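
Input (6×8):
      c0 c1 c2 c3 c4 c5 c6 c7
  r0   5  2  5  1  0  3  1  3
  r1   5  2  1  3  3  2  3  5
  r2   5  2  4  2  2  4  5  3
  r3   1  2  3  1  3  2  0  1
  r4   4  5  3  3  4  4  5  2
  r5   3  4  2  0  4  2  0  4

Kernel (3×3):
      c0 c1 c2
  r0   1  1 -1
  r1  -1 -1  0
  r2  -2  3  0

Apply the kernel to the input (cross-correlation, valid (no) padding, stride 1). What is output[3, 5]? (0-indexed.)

The receptive field on the input at this output position is [2 0 1 / 4 5 2 / 2 0 4]. Elementwise product with the kernel and sum: 2·1 + 0·1 + 1·-1 + 4·-1 + 5·-1 + 2·-2 + 0·3.

-12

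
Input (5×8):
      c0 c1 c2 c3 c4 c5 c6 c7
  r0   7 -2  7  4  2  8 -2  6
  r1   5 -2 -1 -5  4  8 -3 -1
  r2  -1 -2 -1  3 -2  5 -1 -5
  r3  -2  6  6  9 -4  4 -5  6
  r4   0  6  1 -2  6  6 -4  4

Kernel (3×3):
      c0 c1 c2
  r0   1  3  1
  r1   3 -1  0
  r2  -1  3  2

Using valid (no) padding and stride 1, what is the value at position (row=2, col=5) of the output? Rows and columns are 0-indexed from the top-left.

4

The receptive field on the input at this output position is [5 -1 -5 / 4 -5 6 / 6 -4 4]. Elementwise product with the kernel and sum: 5·1 + -1·3 + -5·1 + 4·3 + -5·-1 + 6·-1 + -4·3 + 4·2.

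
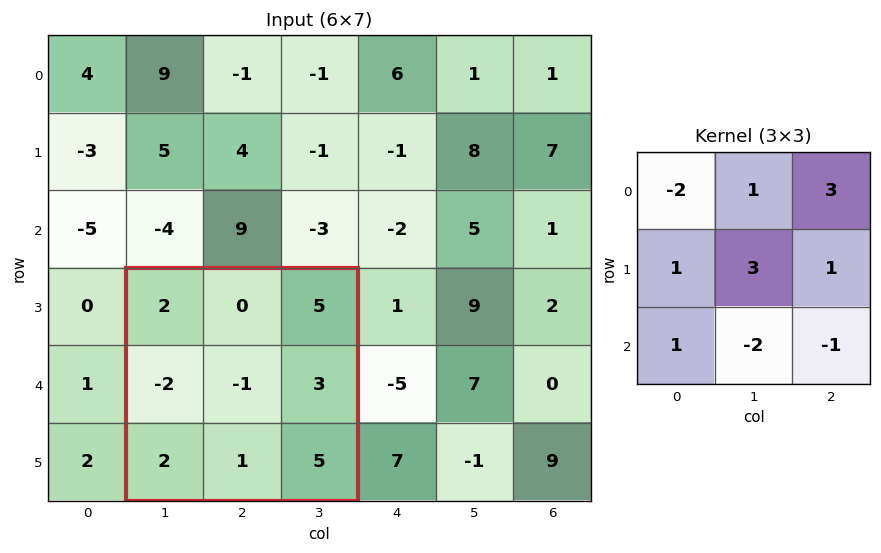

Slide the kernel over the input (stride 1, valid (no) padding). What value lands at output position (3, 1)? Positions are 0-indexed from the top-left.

The receptive field on the input at this output position is [2 0 5 / -2 -1 3 / 2 1 5]. Elementwise product with the kernel and sum: 2·-2 + 0·1 + 5·3 + -2·1 + -1·3 + 3·1 + 2·1 + 1·-2 + 5·-1.

4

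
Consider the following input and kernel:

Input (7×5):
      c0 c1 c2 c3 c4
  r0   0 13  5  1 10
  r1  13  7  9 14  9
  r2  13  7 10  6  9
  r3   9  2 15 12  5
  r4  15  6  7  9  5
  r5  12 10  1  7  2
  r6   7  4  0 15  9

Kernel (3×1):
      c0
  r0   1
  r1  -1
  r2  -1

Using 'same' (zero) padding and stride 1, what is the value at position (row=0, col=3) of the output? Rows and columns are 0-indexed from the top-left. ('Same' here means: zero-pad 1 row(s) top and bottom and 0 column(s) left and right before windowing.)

-15

The receptive field on the zero-padded input at this output position is [0 / 1 / 14]. Elementwise product with the kernel and sum: 0·1 + 1·-1 + 14·-1.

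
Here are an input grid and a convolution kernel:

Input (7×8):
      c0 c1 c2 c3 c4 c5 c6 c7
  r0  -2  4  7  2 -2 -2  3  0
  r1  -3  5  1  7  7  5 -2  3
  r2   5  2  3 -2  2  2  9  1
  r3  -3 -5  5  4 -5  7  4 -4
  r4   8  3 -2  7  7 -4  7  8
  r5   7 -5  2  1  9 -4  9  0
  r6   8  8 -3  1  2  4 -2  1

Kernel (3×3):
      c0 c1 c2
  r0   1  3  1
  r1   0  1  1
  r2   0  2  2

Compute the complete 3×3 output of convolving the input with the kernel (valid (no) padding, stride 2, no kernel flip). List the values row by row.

33 25 20
16 26 34
22 42 11

Output[0,0]: The receptive field on the input at this output position is [-2 4 7 / -3 5 1 / 5 2 3]. Elementwise product with the kernel and sum: -2·1 + 4·3 + 7·1 + 5·1 + 1·1 + 2·2 + 3·2.
Output[0,1]: The receptive field on the input at this output position is [7 2 -2 / 1 7 7 / 3 -2 2]. Elementwise product with the kernel and sum: 7·1 + 2·3 + -2·1 + 7·1 + 7·1 + -2·2 + 2·2.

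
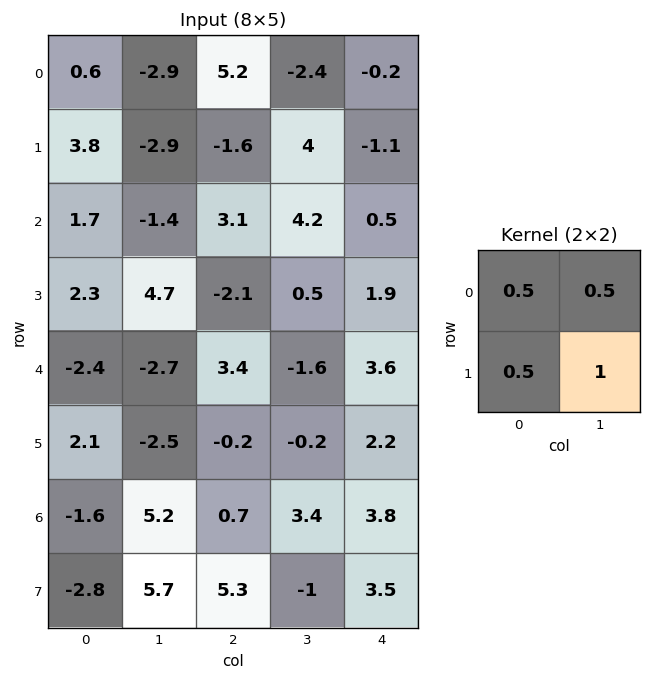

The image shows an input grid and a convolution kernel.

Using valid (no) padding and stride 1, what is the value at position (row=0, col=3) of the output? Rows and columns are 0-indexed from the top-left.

-0.4

The receptive field on the input at this output position is [-2.4 -0.2 / 4 -1.1]. Elementwise product with the kernel and sum: -2.4·0.5 + -0.2·0.5 + 4·0.5 + -1.1·1.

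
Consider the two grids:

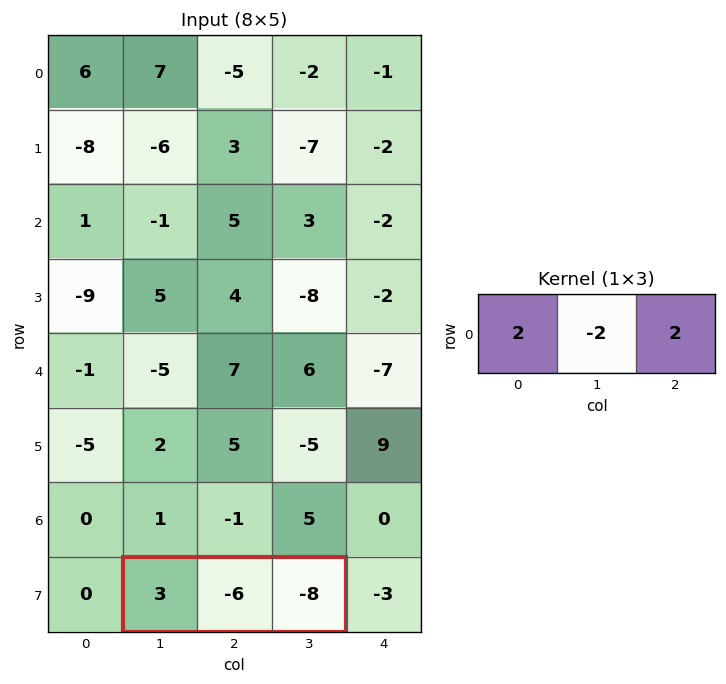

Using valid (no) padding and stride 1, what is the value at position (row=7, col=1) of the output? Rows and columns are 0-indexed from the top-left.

The receptive field on the input at this output position is [3 -6 -8]. Elementwise product with the kernel and sum: 3·2 + -6·-2 + -8·2.

2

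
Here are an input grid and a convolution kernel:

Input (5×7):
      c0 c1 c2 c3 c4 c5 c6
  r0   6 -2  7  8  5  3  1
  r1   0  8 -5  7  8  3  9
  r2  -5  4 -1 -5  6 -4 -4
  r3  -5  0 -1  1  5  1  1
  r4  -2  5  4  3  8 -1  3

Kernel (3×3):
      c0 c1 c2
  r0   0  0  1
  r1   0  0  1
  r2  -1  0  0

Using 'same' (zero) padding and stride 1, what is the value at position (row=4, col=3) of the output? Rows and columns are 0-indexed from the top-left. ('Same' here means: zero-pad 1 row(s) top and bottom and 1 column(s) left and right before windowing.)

The receptive field on the zero-padded input at this output position is [-1 1 5 / 4 3 8 / 0 0 0]. Elementwise product with the kernel and sum: 5·1 + 8·1 + 0·-1.

13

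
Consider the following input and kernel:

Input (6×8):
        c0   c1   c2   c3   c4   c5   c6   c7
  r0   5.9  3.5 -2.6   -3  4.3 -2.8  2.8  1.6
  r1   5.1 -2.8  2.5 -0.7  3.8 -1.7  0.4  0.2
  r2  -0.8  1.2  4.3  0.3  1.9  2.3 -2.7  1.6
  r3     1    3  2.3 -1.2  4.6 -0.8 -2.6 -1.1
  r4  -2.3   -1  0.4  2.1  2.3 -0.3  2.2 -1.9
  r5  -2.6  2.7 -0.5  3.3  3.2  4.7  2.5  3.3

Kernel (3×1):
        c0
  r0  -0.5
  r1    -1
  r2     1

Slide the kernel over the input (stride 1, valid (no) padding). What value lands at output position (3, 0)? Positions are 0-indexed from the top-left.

-0.8

The receptive field on the input at this output position is [1 / -2.3 / -2.6]. Elementwise product with the kernel and sum: 1·-0.5 + -2.3·-1 + -2.6·1.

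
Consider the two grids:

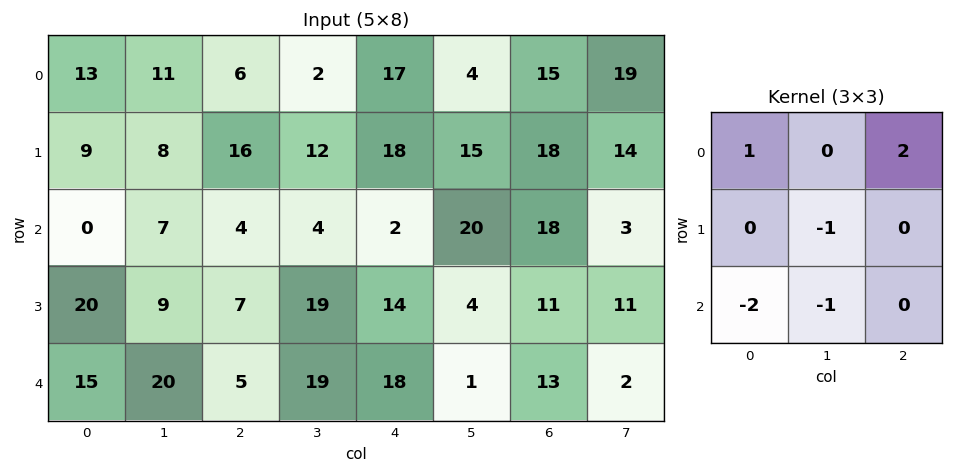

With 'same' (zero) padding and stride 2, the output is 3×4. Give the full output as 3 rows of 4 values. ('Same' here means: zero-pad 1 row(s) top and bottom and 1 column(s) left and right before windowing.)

Output[0,0]: The receptive field on the zero-padded input at this output position is [0 0 0 / 0 13 11 / 0 9 8]. Elementwise product with the kernel and sum: 0·1 + 0·2 + 13·-1 + 0·-2 + 9·-1.
Output[0,1]: The receptive field on the zero-padded input at this output position is [0 0 0 / 11 6 2 / 8 16 12]. Elementwise product with the kernel and sum: 0·1 + 0·2 + 6·-1 + 8·-2 + 16·-1.

-22 -38 -59 -63
-4 3 -12 6
3 42 9 13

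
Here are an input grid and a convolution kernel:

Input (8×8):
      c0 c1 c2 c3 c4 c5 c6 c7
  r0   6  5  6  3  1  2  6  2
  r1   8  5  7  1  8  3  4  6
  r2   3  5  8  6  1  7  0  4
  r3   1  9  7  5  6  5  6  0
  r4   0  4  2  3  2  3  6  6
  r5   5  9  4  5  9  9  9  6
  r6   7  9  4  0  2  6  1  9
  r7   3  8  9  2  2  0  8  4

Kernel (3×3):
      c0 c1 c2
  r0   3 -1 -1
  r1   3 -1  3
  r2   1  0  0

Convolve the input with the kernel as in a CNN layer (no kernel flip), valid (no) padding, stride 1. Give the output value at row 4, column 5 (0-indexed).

The receptive field on the input at this output position is [3 6 6 / 9 9 6 / 6 1 9]. Elementwise product with the kernel and sum: 3·3 + 6·-1 + 6·-1 + 9·3 + 9·-1 + 6·3 + 6·1.

39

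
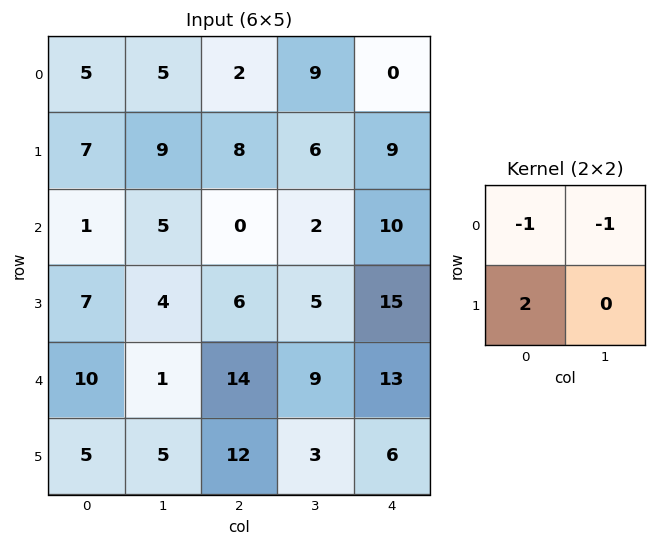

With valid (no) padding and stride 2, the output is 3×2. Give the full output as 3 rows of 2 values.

Output[0,0]: The receptive field on the input at this output position is [5 5 / 7 9]. Elementwise product with the kernel and sum: 5·-1 + 5·-1 + 7·2.
Output[0,1]: The receptive field on the input at this output position is [2 9 / 8 6]. Elementwise product with the kernel and sum: 2·-1 + 9·-1 + 8·2.

4 5
8 10
-1 1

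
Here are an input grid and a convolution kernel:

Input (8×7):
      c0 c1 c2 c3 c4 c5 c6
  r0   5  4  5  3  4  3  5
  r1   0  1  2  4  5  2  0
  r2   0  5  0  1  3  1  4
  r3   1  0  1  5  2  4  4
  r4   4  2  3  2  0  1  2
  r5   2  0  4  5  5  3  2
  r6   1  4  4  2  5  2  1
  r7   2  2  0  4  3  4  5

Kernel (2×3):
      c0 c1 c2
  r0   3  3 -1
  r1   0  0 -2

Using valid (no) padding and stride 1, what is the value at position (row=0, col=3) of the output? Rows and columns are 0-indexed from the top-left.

14

The receptive field on the input at this output position is [3 4 3 / 4 5 2]. Elementwise product with the kernel and sum: 3·3 + 4·3 + 3·-1 + 2·-2.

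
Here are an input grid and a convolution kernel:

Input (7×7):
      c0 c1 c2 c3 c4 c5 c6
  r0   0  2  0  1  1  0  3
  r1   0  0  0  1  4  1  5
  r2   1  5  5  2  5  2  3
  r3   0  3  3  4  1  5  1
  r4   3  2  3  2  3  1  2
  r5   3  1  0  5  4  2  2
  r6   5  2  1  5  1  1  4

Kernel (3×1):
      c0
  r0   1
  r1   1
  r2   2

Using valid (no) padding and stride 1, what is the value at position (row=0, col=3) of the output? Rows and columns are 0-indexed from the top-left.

The receptive field on the input at this output position is [1 / 1 / 2]. Elementwise product with the kernel and sum: 1·1 + 1·1 + 2·2.

6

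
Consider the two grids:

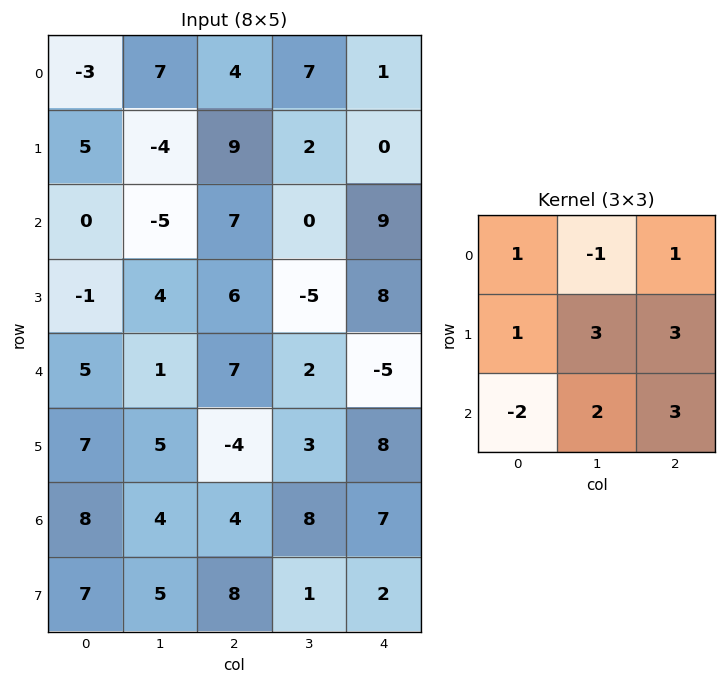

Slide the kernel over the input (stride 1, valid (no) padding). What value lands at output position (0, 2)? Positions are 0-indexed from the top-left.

26

The receptive field on the input at this output position is [4 7 1 / 9 2 0 / 7 0 9]. Elementwise product with the kernel and sum: 4·1 + 7·-1 + 1·1 + 9·1 + 2·3 + 0·3 + 7·-2 + 0·2 + 9·3.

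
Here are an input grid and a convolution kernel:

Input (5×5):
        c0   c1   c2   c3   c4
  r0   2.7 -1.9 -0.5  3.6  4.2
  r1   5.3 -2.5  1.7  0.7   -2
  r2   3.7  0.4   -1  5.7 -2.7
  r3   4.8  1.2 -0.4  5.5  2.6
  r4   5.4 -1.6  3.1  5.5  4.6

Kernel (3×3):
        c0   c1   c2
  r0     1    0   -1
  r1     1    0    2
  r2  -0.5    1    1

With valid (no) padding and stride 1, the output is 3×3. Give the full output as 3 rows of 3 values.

Output[0,0]: The receptive field on the input at this output position is [2.7 -1.9 -0.5 / 5.3 -2.5 1.7 / 3.7 0.4 -1]. Elementwise product with the kernel and sum: 2.7·1 + -0.5·-1 + 5.3·1 + 1.7·2 + 3.7·-0.5 + 0.4·1 + -1·1.
Output[0,1]: The receptive field on the input at this output position is [-1.9 -0.5 3.6 / -2.5 1.7 0.7 / 0.4 -1 5.7]. Elementwise product with the kernel and sum: -1.9·1 + 3.6·-1 + -2.5·1 + 0.7·2 + 0.4·-0.5 + -1·1 + 5.7·1.

9.45 -2.1 -3.5
3.7 13.1 5.6
7.5 16.3 15.05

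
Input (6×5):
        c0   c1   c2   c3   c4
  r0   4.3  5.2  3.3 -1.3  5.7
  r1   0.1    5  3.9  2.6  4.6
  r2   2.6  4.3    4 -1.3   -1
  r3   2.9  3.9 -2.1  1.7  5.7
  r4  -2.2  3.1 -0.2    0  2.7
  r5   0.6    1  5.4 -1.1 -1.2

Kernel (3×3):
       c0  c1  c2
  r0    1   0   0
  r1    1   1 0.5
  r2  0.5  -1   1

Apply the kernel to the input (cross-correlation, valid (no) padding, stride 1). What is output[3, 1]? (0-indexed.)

The receptive field on the input at this output position is [3.9 -2.1 1.7 / 3.1 -0.2 0 / 1 5.4 -1.1]. Elementwise product with the kernel and sum: 3.9·1 + 3.1·1 + -0.2·1 + 0·0.5 + 1·0.5 + 5.4·-1 + -1.1·1.

0.8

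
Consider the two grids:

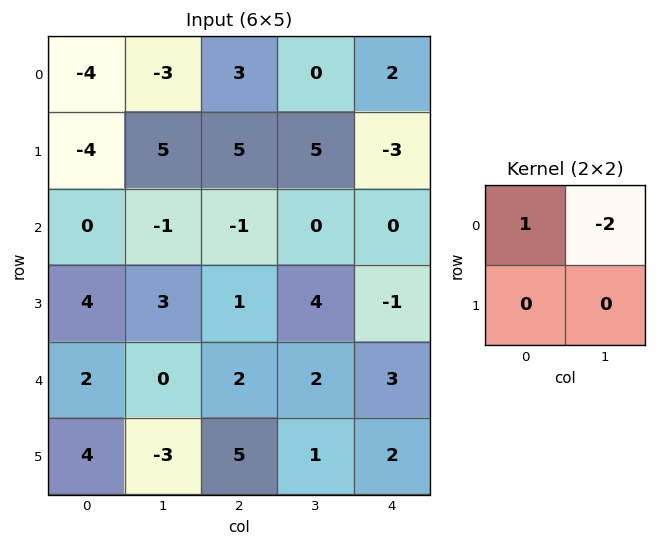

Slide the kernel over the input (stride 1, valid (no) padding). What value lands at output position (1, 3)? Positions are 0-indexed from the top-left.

11

The receptive field on the input at this output position is [5 -3 / 0 0]. Elementwise product with the kernel and sum: 5·1 + -3·-2.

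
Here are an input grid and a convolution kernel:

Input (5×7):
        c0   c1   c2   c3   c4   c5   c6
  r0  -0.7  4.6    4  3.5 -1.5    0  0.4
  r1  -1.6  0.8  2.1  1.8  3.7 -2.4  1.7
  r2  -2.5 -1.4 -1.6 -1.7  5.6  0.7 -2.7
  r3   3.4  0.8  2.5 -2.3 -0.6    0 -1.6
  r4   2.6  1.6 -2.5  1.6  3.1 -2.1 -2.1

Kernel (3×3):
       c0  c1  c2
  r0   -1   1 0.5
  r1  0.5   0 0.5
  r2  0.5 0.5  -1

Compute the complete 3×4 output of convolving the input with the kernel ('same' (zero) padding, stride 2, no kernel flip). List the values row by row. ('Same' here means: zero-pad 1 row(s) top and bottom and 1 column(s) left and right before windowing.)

Output[0,0]: The receptive field on the zero-padded input at this output position is [0 0 0 / 0 -0.7 4.6 / 0 -1.6 0.8]. Elementwise product with the kernel and sum: 0·-1 + 0·1 + 0·0.5 + 0·0.5 + 4.6·0.5 + 0·0.5 + -1.6·0.5 + 0.8·-1.
Output[0,1]: The receptive field on the zero-padded input at this output position is [0 0 0 / 4.6 4 3.5 / 0.8 2.1 1.8]. Elementwise product with the kernel and sum: 0·-1 + 0·1 + 0·0.5 + 4.6·0.5 + 3.5·0.5 + 0.8·0.5 + 2.1·0.5 + 1.8·-1.

0.7 3.7 6.9 -0.35
-1 4.6 -1.25 3.65
4.6 2.15 1.45 -2.65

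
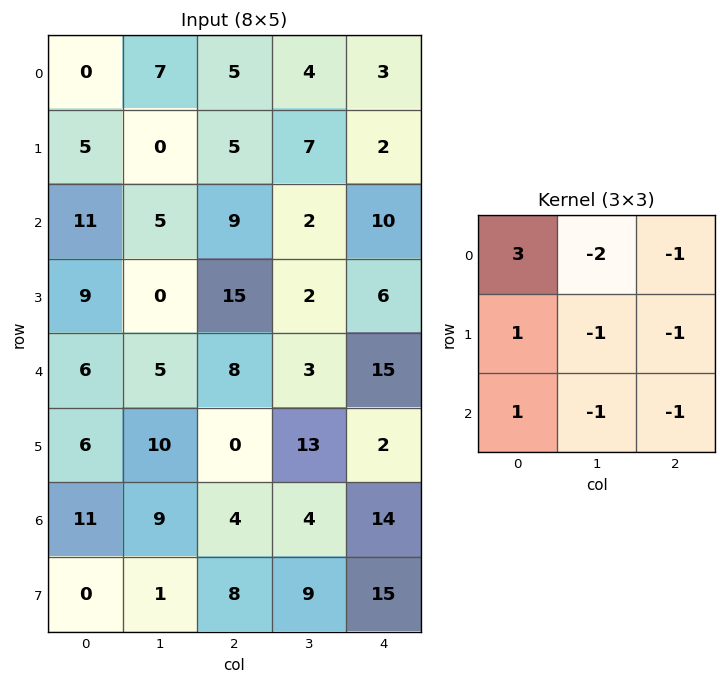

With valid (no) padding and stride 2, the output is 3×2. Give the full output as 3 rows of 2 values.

-22 -3
1 10
-6 -26

Output[0,0]: The receptive field on the input at this output position is [0 7 5 / 5 0 5 / 11 5 9]. Elementwise product with the kernel and sum: 0·3 + 7·-2 + 5·-1 + 5·1 + 0·-1 + 5·-1 + 11·1 + 5·-1 + 9·-1.
Output[0,1]: The receptive field on the input at this output position is [5 4 3 / 5 7 2 / 9 2 10]. Elementwise product with the kernel and sum: 5·3 + 4·-2 + 3·-1 + 5·1 + 7·-1 + 2·-1 + 9·1 + 2·-1 + 10·-1.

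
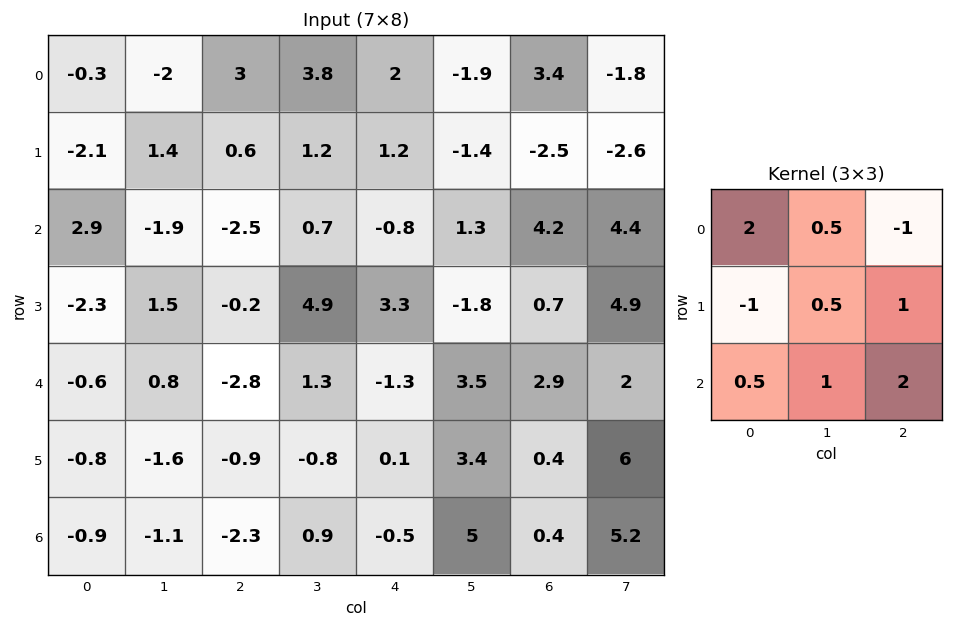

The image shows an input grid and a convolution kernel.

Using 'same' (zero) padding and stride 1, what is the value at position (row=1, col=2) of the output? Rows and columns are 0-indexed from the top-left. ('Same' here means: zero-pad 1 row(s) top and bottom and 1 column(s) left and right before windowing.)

The receptive field on the zero-padded input at this output position is [-2 3 3.8 / 1.4 0.6 1.2 / -1.9 -2.5 0.7]. Elementwise product with the kernel and sum: -2·2 + 3·0.5 + 3.8·-1 + 1.4·-1 + 0.6·0.5 + 1.2·1 + -1.9·0.5 + -2.5·1 + 0.7·2.

-8.25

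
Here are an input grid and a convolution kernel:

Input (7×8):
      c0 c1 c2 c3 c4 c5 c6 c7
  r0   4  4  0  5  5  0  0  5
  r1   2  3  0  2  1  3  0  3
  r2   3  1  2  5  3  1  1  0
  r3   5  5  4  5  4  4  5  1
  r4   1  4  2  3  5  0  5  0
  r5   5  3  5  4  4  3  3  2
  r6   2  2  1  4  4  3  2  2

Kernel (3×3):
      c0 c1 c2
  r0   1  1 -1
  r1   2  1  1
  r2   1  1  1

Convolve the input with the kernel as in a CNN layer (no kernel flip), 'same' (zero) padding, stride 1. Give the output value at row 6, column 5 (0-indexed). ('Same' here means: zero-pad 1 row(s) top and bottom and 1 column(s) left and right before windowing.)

The receptive field on the zero-padded input at this output position is [4 3 3 / 4 3 2 / 0 0 0]. Elementwise product with the kernel and sum: 4·1 + 3·1 + 3·-1 + 4·2 + 3·1 + 2·1 + 0·1 + 0·1 + 0·1.

17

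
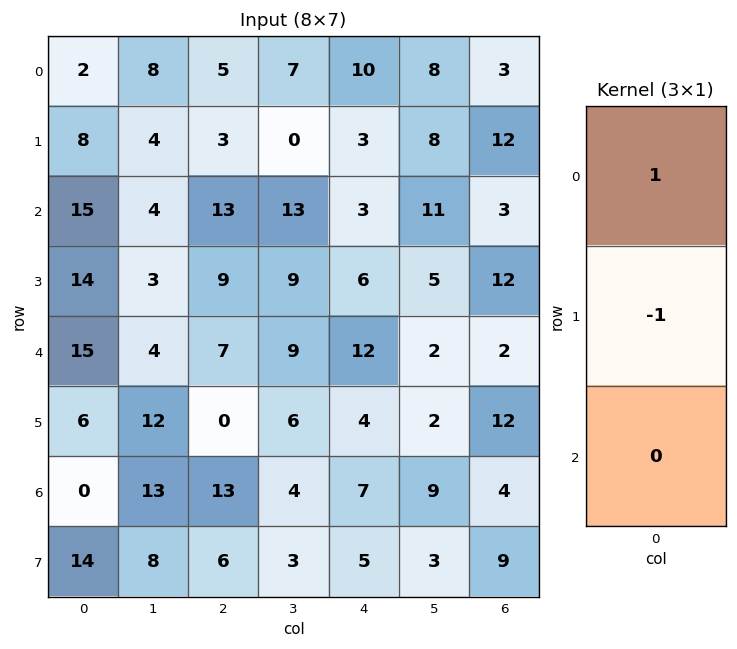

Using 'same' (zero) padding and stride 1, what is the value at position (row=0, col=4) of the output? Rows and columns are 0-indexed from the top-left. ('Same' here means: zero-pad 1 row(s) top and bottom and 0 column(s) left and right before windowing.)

The receptive field on the zero-padded input at this output position is [0 / 10 / 3]. Elementwise product with the kernel and sum: 0·1 + 10·-1.

-10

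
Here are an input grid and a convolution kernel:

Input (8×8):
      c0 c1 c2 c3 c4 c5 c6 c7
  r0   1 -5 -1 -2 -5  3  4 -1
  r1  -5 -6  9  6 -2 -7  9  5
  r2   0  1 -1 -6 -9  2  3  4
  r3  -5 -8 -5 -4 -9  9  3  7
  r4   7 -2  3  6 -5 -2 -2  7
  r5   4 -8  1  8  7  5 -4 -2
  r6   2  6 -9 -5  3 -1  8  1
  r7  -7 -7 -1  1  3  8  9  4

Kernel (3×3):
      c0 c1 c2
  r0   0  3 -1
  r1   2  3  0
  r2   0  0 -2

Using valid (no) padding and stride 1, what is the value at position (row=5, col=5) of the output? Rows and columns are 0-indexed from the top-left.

The receptive field on the input at this output position is [5 -4 -2 / -1 8 1 / 8 9 4]. Elementwise product with the kernel and sum: -4·3 + -2·-1 + -1·2 + 8·3 + 4·-2.

4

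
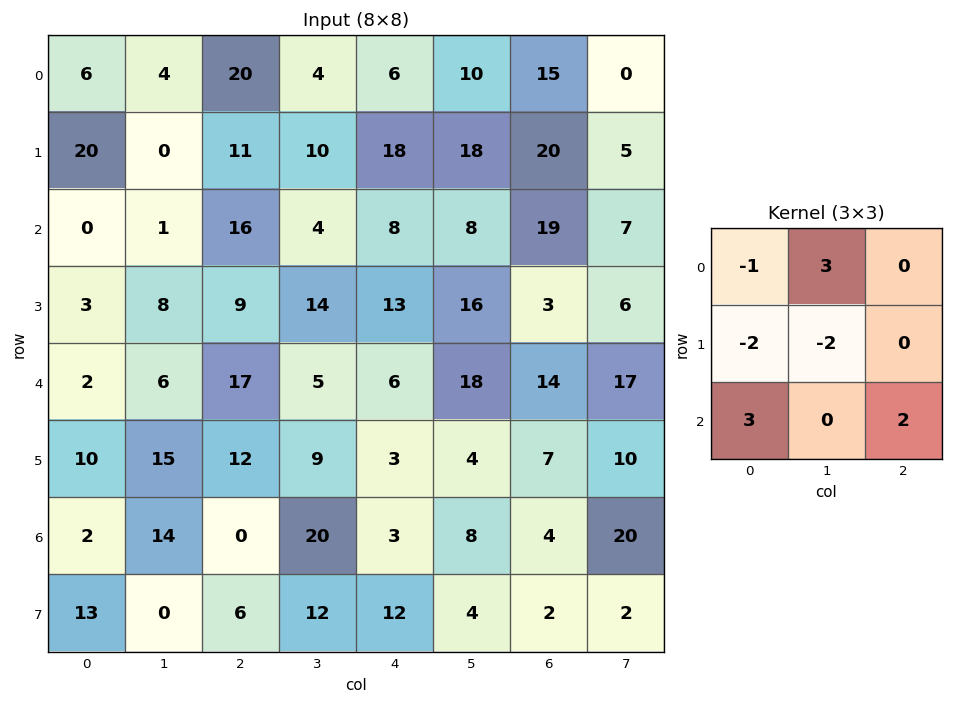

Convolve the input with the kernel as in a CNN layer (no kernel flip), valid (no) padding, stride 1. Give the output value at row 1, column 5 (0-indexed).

The receptive field on the input at this output position is [18 20 5 / 8 19 7 / 16 3 6]. Elementwise product with the kernel and sum: 18·-1 + 20·3 + 8·-2 + 19·-2 + 16·3 + 6·2.

48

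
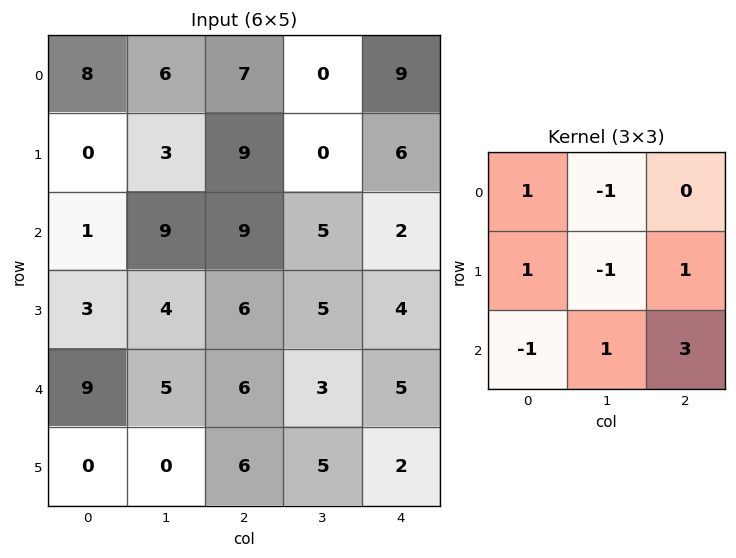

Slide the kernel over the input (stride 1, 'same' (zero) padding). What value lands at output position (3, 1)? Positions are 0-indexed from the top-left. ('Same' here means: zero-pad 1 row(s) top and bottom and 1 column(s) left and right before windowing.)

11

The receptive field on the zero-padded input at this output position is [1 9 9 / 3 4 6 / 9 5 6]. Elementwise product with the kernel and sum: 1·1 + 9·-1 + 3·1 + 4·-1 + 6·1 + 9·-1 + 5·1 + 6·3.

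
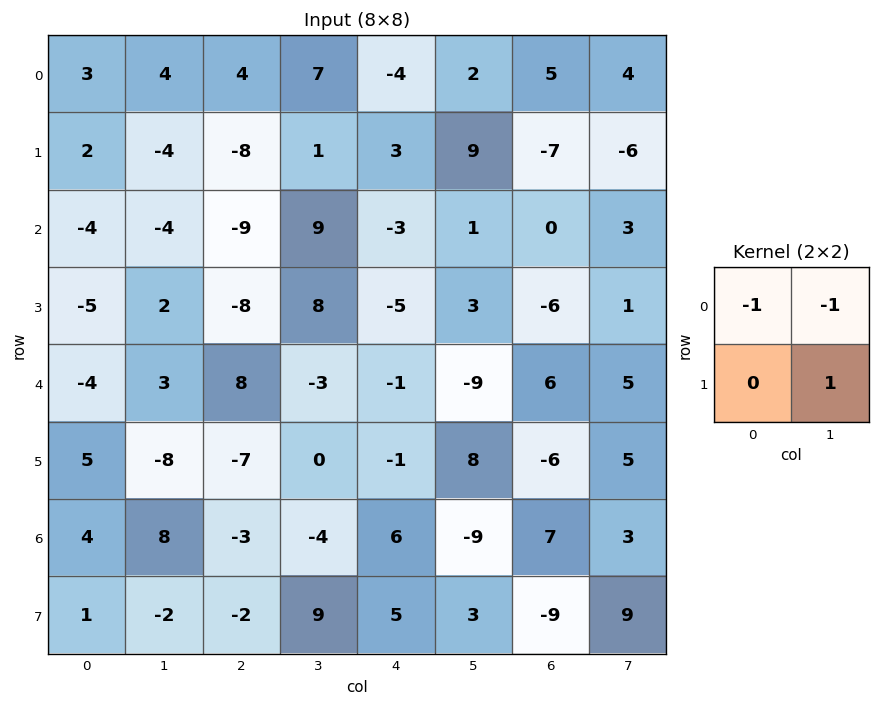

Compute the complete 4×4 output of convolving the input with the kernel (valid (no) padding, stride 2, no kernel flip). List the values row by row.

-11 -10 11 -15
10 8 5 -2
-7 -5 18 -6
-14 16 6 -1

Output[0,0]: The receptive field on the input at this output position is [3 4 / 2 -4]. Elementwise product with the kernel and sum: 3·-1 + 4·-1 + -4·1.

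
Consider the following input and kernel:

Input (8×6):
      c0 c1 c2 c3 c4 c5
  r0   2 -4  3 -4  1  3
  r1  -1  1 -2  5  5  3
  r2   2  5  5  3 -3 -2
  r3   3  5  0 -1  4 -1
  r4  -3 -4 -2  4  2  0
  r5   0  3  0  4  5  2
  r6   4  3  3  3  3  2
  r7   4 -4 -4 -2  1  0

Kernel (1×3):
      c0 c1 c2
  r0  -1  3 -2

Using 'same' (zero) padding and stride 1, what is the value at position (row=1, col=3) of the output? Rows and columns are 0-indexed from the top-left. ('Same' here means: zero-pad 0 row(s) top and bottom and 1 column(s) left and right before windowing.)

The receptive field on the zero-padded input at this output position is [-2 5 5]. Elementwise product with the kernel and sum: -2·-1 + 5·3 + 5·-2.

7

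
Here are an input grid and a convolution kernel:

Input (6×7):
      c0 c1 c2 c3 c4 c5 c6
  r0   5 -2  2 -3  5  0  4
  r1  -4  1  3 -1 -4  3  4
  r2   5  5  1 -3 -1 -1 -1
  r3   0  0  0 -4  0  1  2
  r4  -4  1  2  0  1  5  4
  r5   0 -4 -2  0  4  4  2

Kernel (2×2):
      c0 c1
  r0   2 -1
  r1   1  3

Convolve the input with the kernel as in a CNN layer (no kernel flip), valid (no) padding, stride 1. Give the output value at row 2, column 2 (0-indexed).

The receptive field on the input at this output position is [1 -3 / 0 -4]. Elementwise product with the kernel and sum: 1·2 + -3·-1 + 0·1 + -4·3.

-7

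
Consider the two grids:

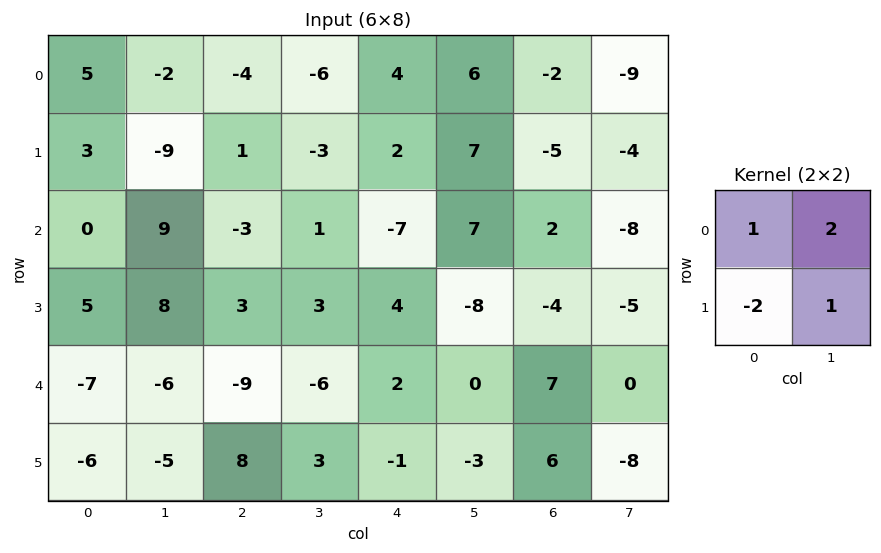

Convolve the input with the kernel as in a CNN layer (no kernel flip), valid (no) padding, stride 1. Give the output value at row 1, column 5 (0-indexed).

-15

The receptive field on the input at this output position is [7 -5 / 7 2]. Elementwise product with the kernel and sum: 7·1 + -5·2 + 7·-2 + 2·1.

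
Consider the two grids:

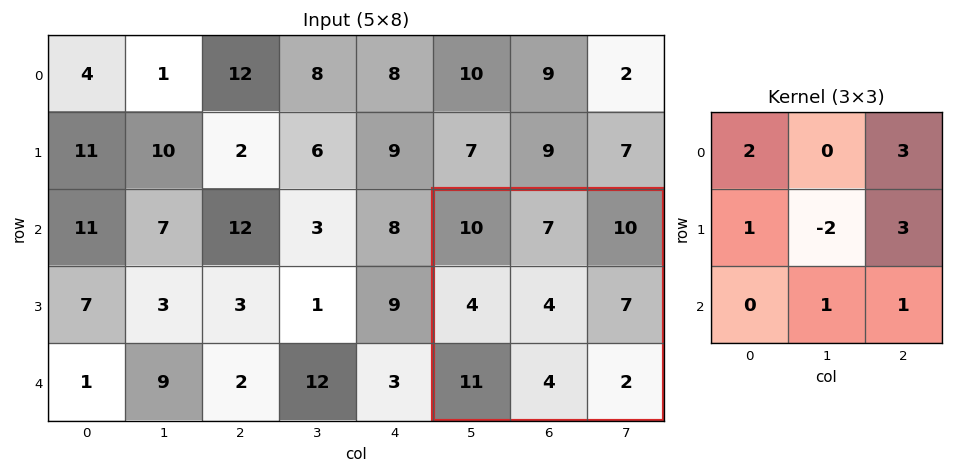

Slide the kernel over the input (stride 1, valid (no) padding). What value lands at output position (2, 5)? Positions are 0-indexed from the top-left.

The receptive field on the input at this output position is [10 7 10 / 4 4 7 / 11 4 2]. Elementwise product with the kernel and sum: 10·2 + 10·3 + 4·1 + 4·-2 + 7·3 + 4·1 + 2·1.

73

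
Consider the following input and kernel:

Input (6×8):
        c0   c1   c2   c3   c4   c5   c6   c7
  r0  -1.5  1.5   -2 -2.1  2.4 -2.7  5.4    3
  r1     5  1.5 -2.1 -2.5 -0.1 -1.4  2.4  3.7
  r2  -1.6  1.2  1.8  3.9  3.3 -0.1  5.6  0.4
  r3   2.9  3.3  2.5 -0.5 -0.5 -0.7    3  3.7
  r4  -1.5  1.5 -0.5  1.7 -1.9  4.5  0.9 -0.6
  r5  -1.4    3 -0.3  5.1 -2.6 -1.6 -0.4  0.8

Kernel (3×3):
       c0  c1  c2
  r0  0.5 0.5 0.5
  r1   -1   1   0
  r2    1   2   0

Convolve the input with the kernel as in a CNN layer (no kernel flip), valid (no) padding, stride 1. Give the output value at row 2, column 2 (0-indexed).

The receptive field on the input at this output position is [1.8 3.9 3.3 / 2.5 -0.5 -0.5 / -0.5 1.7 -1.9]. Elementwise product with the kernel and sum: 1.8·0.5 + 3.9·0.5 + 3.3·0.5 + 2.5·-1 + -0.5·1 + -0.5·1 + 1.7·2.

4.4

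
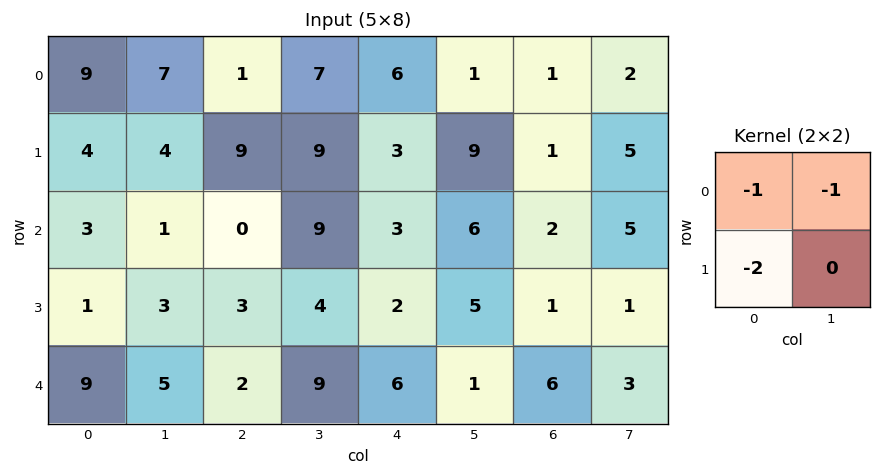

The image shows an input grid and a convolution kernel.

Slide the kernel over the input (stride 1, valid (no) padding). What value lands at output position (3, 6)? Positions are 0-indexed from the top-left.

The receptive field on the input at this output position is [1 1 / 6 3]. Elementwise product with the kernel and sum: 1·-1 + 1·-1 + 6·-2.

-14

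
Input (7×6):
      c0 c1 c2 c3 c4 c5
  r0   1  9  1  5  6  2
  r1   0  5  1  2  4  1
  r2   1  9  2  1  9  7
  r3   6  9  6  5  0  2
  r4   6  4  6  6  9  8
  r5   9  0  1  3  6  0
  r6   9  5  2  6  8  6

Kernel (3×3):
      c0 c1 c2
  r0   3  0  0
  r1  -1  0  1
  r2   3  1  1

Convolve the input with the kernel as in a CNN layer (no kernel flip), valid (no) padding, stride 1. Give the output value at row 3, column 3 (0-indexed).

32

The receptive field on the input at this output position is [5 0 2 / 6 9 8 / 3 6 0]. Elementwise product with the kernel and sum: 5·3 + 6·-1 + 8·1 + 3·3 + 6·1 + 0·1.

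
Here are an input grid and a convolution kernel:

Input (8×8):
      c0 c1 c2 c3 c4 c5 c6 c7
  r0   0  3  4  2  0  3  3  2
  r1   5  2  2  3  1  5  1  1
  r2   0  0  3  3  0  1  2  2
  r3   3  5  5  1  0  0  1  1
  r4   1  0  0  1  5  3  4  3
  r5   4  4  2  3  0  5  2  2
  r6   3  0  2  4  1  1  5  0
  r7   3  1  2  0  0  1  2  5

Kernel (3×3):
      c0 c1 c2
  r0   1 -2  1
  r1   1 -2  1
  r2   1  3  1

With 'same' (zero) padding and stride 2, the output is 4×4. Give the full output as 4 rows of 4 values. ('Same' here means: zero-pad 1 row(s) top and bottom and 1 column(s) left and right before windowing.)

20 8 16 8
6 19 11 7
13 10 3 10
0 10 12 6

Output[0,0]: The receptive field on the zero-padded input at this output position is [0 0 0 / 0 0 3 / 0 5 2]. Elementwise product with the kernel and sum: 0·1 + 0·-2 + 0·1 + 0·1 + 0·-2 + 3·1 + 0·1 + 5·3 + 2·1.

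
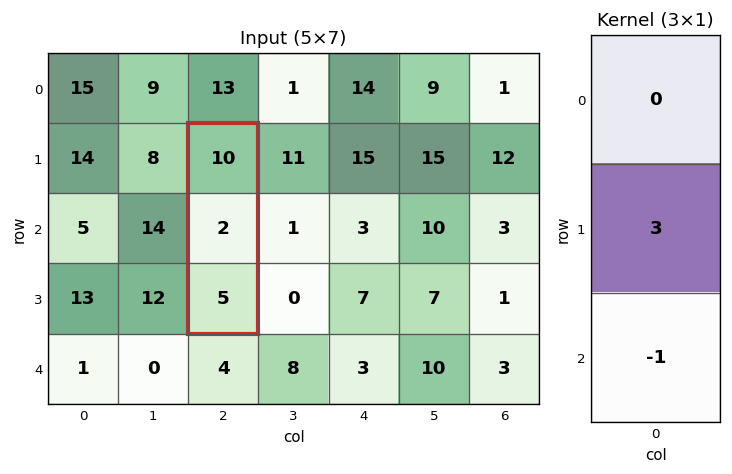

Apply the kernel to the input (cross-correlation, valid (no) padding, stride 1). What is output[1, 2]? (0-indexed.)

The receptive field on the input at this output position is [10 / 2 / 5]. Elementwise product with the kernel and sum: 2·3 + 5·-1.

1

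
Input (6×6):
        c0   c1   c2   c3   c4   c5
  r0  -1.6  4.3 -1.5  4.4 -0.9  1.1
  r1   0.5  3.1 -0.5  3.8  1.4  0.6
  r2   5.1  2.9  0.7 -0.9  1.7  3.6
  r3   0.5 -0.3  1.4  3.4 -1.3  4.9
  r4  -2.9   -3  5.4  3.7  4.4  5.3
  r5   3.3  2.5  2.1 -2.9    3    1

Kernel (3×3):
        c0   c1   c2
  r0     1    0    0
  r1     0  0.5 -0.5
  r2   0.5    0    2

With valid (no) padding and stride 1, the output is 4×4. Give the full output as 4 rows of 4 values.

4.15 1.8 3.45 11.55
4.65 10.55 -3.7 14.35
13.6 7.8 14.55 8.45
2.15 -4 8.1 3.5

Output[0,0]: The receptive field on the input at this output position is [-1.6 4.3 -1.5 / 0.5 3.1 -0.5 / 5.1 2.9 0.7]. Elementwise product with the kernel and sum: -1.6·1 + 3.1·0.5 + -0.5·-0.5 + 5.1·0.5 + 0.7·2.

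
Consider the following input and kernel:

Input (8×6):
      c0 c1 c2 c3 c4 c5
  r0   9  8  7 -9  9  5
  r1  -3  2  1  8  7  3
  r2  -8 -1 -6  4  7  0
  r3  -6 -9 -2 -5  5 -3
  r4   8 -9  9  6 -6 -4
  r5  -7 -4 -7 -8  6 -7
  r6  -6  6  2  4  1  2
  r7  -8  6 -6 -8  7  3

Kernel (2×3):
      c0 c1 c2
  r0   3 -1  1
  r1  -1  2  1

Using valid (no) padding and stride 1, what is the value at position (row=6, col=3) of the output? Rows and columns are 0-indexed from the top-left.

The receptive field on the input at this output position is [4 1 2 / -8 7 3]. Elementwise product with the kernel and sum: 4·3 + 1·-1 + 2·1 + -8·-1 + 7·2 + 3·1.

38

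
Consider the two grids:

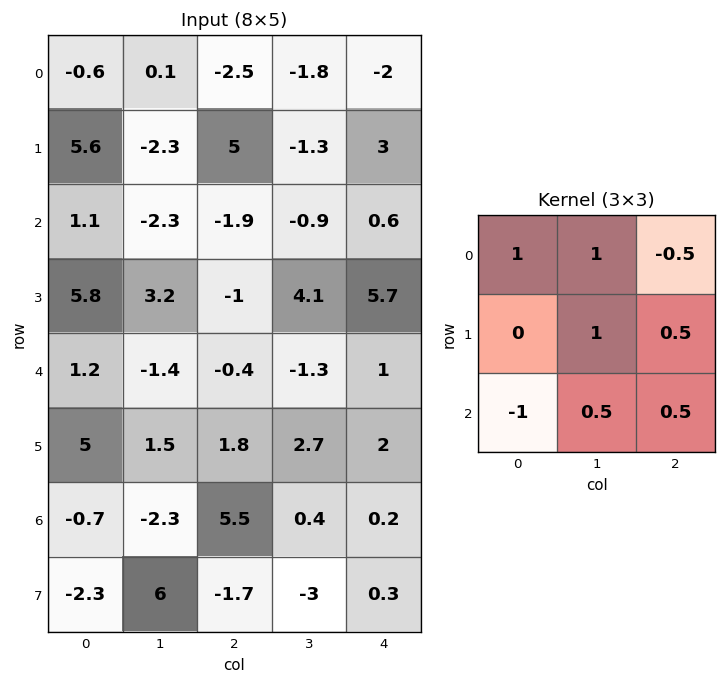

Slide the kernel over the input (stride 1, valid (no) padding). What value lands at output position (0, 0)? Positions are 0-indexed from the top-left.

-2.25

The receptive field on the input at this output position is [-0.6 0.1 -2.5 / 5.6 -2.3 5 / 1.1 -2.3 -1.9]. Elementwise product with the kernel and sum: -0.6·1 + 0.1·1 + -2.5·-0.5 + -2.3·1 + 5·0.5 + 1.1·-1 + -2.3·0.5 + -1.9·0.5.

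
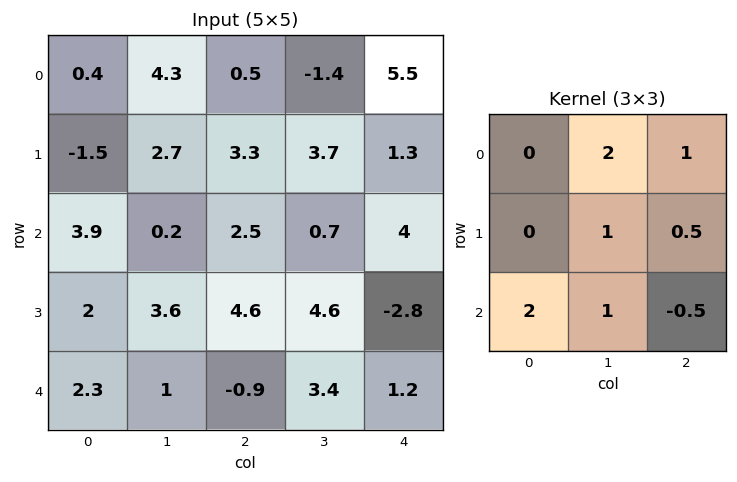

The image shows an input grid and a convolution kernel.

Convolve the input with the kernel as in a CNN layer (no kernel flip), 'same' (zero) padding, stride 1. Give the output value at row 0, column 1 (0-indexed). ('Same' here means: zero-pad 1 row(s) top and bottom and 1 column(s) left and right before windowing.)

2.6

The receptive field on the zero-padded input at this output position is [0 0 0 / 0.4 4.3 0.5 / -1.5 2.7 3.3]. Elementwise product with the kernel and sum: 0·2 + 0·1 + 4.3·1 + 0.5·0.5 + -1.5·2 + 2.7·1 + 3.3·-0.5.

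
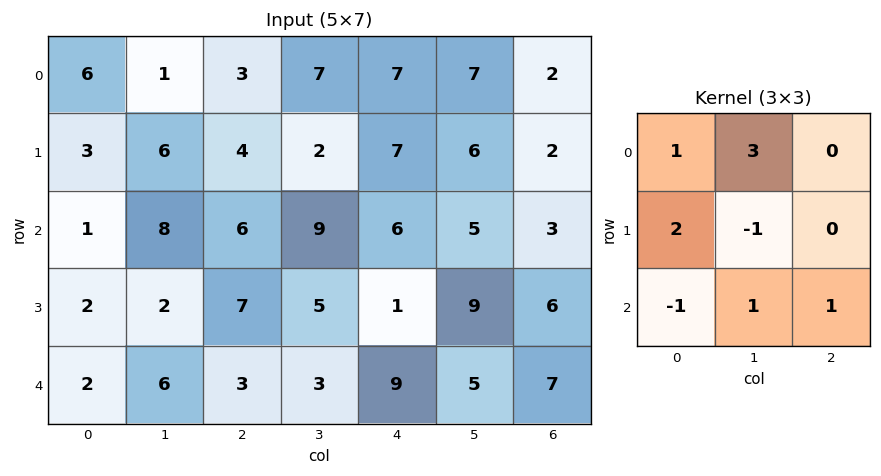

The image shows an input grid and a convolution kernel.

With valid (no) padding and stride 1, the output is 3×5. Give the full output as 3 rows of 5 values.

Output[0,0]: The receptive field on the input at this output position is [6 1 3 / 3 6 4 / 1 8 6]. Elementwise product with the kernel and sum: 6·1 + 1·3 + 3·2 + 6·-1 + 1·-1 + 8·1 + 6·1.

22 25 39 27 38
22 38 12 40 46
34 23 51 47 17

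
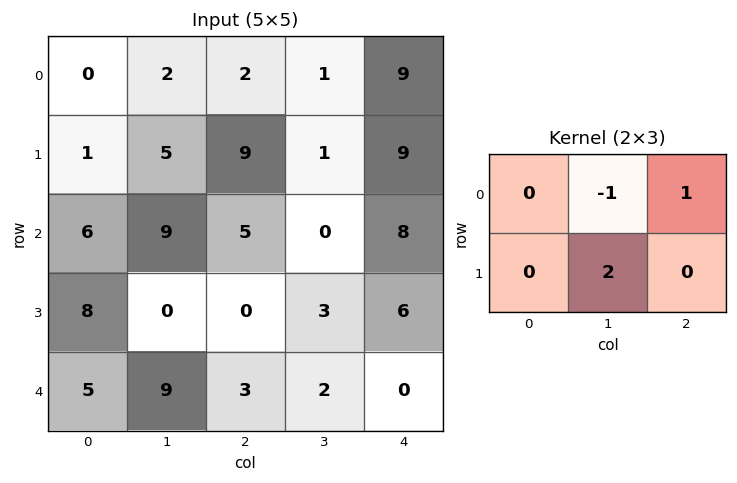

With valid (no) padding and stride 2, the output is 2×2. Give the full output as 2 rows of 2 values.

10 10
-4 14

Output[0,0]: The receptive field on the input at this output position is [0 2 2 / 1 5 9]. Elementwise product with the kernel and sum: 2·-1 + 2·1 + 5·2.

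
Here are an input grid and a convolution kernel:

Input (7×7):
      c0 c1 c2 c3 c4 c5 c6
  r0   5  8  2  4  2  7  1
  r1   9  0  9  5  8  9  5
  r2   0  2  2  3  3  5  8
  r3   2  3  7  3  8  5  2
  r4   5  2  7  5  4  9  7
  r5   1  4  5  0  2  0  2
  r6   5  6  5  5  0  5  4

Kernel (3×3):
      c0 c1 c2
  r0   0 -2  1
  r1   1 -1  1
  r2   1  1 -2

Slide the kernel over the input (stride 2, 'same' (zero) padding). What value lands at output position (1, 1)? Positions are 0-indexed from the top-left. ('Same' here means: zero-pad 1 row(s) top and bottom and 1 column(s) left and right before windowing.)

The receptive field on the zero-padded input at this output position is [0 9 5 / 2 2 3 / 3 7 3]. Elementwise product with the kernel and sum: 9·-2 + 5·1 + 2·1 + 2·-1 + 3·1 + 3·1 + 7·1 + 3·-2.

-6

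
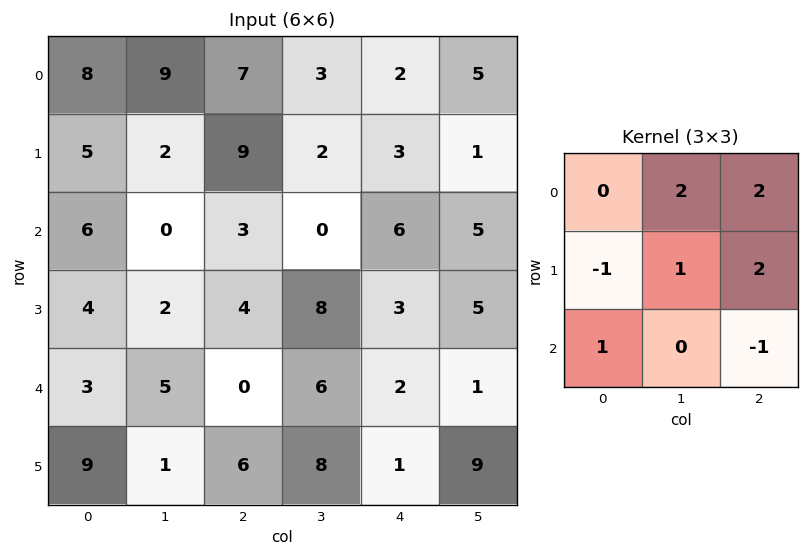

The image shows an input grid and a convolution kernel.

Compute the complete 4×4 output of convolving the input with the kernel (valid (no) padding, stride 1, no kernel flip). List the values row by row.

Output[0,0]: The receptive field on the input at this output position is [8 9 7 / 5 2 9 / 6 0 3]. Elementwise product with the kernel and sum: 9·2 + 7·2 + 5·-1 + 2·1 + 9·2 + 6·1 + 3·-1.

50 31 6 12
22 19 20 27
15 23 20 32
17 24 37 13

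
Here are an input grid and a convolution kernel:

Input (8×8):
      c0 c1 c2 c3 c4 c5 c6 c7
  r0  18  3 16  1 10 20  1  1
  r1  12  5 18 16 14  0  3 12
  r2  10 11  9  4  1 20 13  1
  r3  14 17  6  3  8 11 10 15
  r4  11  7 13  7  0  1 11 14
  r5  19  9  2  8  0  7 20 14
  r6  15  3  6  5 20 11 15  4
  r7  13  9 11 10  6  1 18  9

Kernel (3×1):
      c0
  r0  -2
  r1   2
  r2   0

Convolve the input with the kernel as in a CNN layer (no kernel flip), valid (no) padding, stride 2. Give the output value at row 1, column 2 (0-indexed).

The receptive field on the input at this output position is [1 / 8 / 0]. Elementwise product with the kernel and sum: 1·-2 + 8·2.

14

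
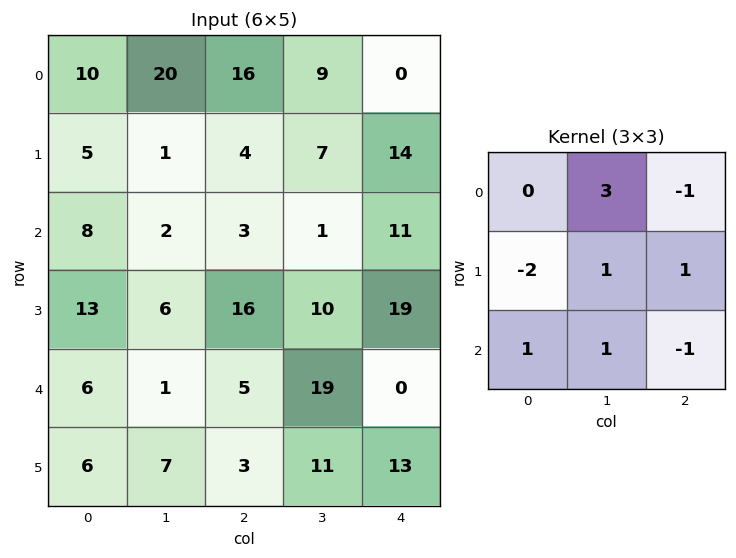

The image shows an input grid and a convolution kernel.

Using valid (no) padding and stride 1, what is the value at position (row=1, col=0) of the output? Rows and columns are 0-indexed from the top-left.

The receptive field on the input at this output position is [5 1 4 / 8 2 3 / 13 6 16]. Elementwise product with the kernel and sum: 1·3 + 4·-1 + 8·-2 + 2·1 + 3·1 + 13·1 + 6·1 + 16·-1.

-9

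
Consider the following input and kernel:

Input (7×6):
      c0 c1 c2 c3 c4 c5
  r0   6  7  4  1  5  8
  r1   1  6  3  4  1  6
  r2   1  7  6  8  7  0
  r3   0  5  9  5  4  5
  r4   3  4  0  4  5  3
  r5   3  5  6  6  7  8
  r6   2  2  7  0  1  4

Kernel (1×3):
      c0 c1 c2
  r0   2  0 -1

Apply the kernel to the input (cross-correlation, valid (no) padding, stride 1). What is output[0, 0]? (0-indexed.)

The receptive field on the input at this output position is [6 7 4]. Elementwise product with the kernel and sum: 6·2 + 4·-1.

8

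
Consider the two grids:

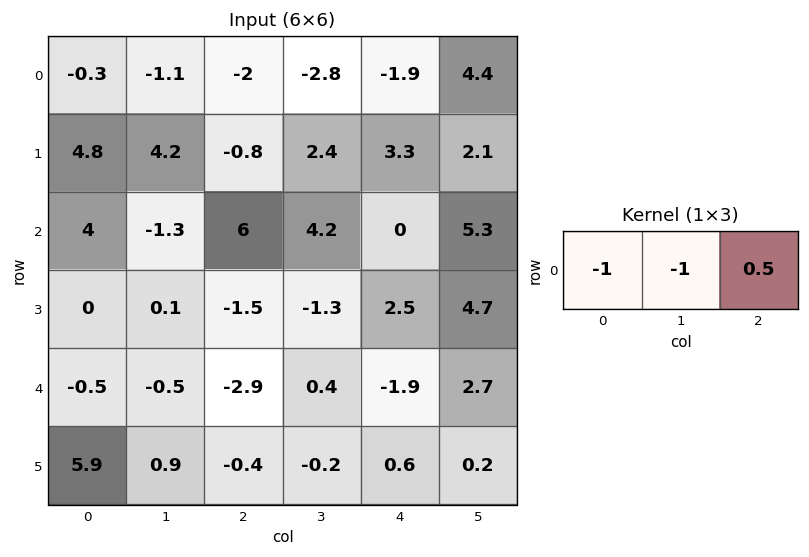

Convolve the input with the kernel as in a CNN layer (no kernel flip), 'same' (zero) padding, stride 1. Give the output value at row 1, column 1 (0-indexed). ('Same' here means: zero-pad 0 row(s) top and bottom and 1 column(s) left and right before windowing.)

The receptive field on the zero-padded input at this output position is [4.8 4.2 -0.8]. Elementwise product with the kernel and sum: 4.8·-1 + 4.2·-1 + -0.8·0.5.

-9.4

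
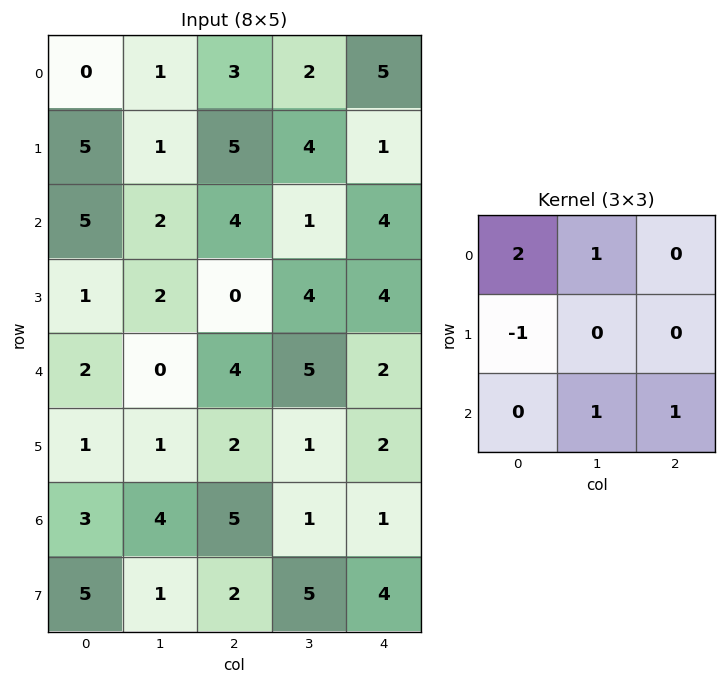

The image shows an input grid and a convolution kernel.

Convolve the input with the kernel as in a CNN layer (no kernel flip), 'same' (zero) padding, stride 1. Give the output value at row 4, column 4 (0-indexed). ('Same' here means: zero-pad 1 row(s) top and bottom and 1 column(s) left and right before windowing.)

The receptive field on the zero-padded input at this output position is [4 4 0 / 5 2 0 / 1 2 0]. Elementwise product with the kernel and sum: 4·2 + 4·1 + 5·-1 + 2·1 + 0·1.

9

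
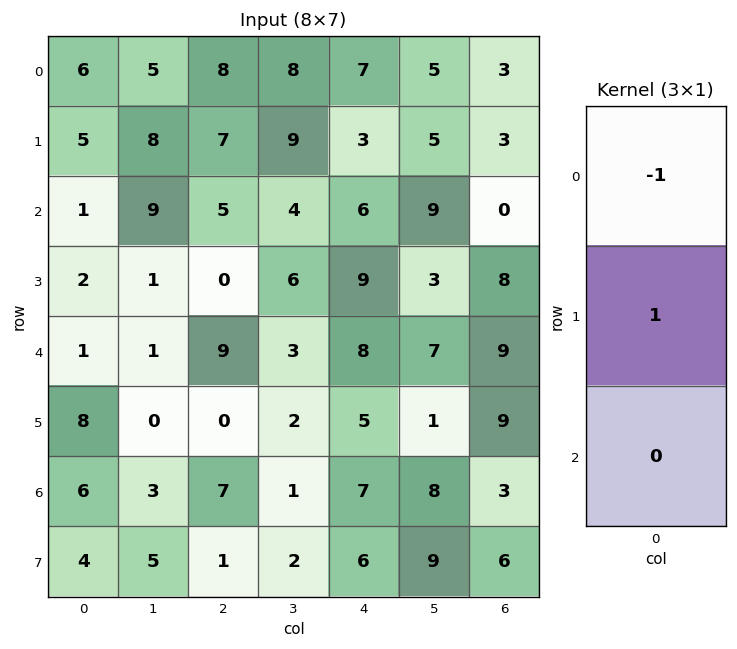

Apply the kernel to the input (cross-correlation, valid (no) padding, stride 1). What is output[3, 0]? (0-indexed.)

The receptive field on the input at this output position is [2 / 1 / 8]. Elementwise product with the kernel and sum: 2·-1 + 1·1.

-1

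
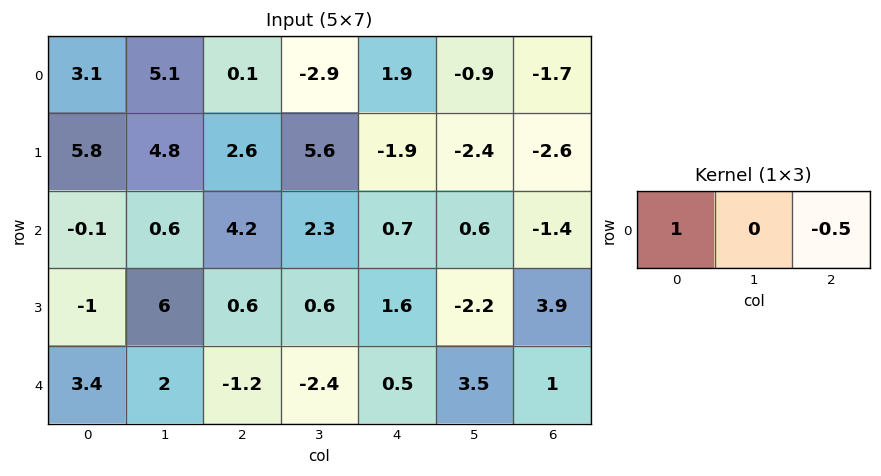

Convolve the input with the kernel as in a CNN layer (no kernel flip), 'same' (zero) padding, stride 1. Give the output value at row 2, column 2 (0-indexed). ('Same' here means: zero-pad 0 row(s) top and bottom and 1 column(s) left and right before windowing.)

The receptive field on the zero-padded input at this output position is [0.6 4.2 2.3]. Elementwise product with the kernel and sum: 0.6·1 + 2.3·-0.5.

-0.55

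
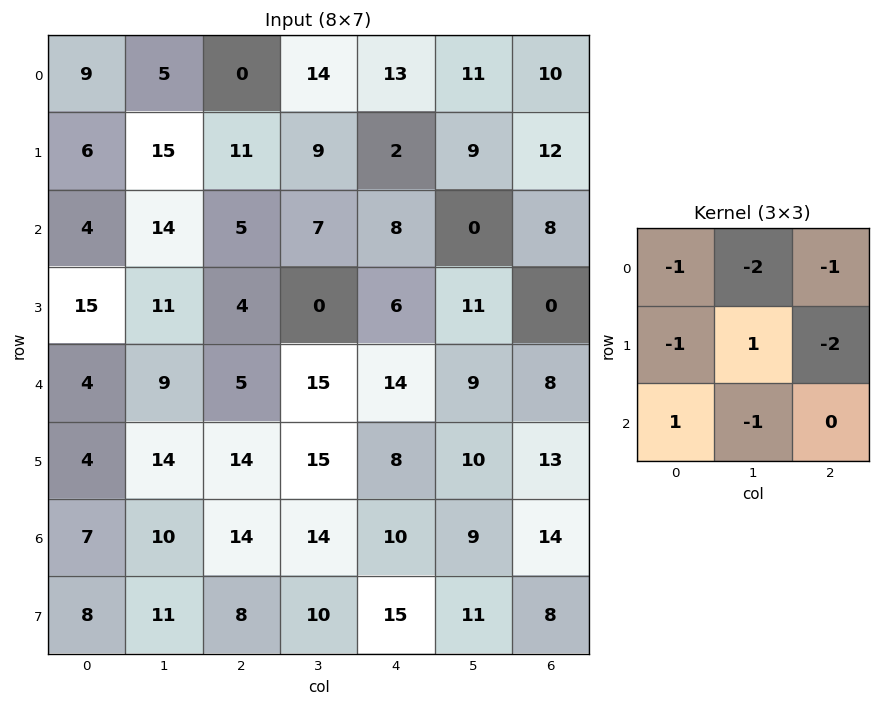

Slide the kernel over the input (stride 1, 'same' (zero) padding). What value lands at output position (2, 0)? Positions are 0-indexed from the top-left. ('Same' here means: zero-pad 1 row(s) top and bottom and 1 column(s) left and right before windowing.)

The receptive field on the zero-padded input at this output position is [0 6 15 / 0 4 14 / 0 15 11]. Elementwise product with the kernel and sum: 0·-1 + 6·-2 + 15·-1 + 0·-1 + 4·1 + 14·-2 + 0·1 + 15·-1.

-66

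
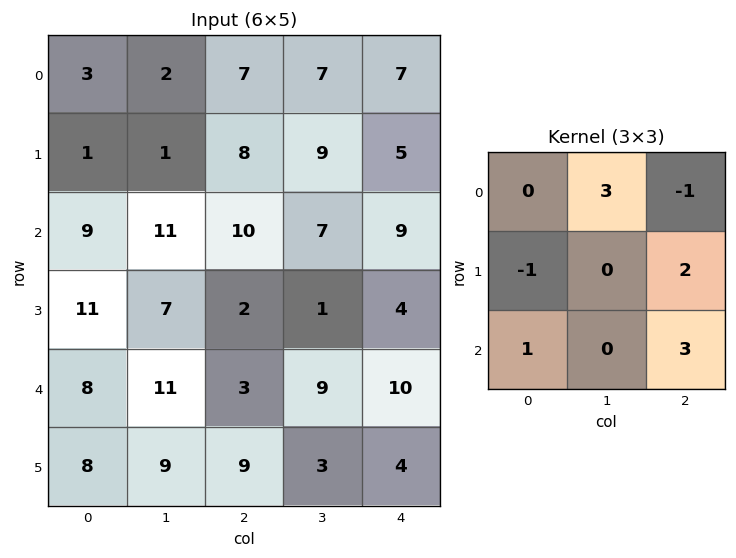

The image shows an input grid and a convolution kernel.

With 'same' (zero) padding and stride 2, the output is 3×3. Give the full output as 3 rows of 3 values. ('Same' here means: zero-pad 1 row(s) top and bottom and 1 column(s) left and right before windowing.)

Output[0,0]: The receptive field on the zero-padded input at this output position is [0 0 0 / 0 3 2 / 0 1 1]. Elementwise product with the kernel and sum: 0·3 + 0·-1 + 0·-1 + 2·2 + 0·1 + 1·3.

7 40 2
45 28 9
75 30 6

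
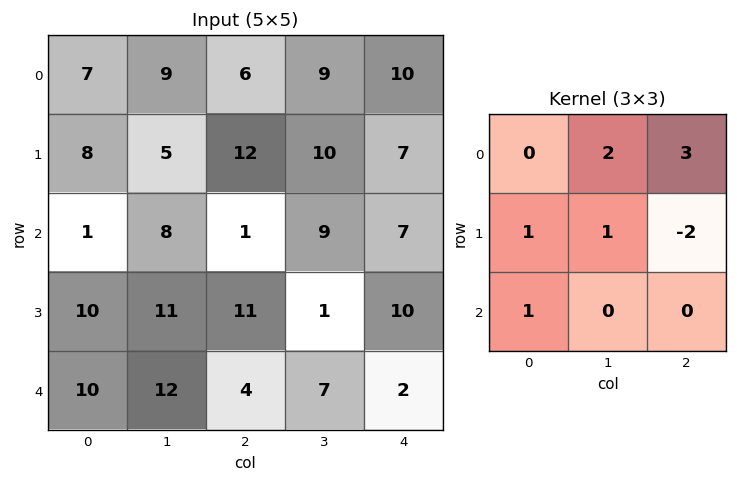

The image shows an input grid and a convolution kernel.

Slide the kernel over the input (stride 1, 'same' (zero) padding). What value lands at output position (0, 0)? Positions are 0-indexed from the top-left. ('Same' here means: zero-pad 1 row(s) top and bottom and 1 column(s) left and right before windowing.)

-11

The receptive field on the zero-padded input at this output position is [0 0 0 / 0 7 9 / 0 8 5]. Elementwise product with the kernel and sum: 0·2 + 0·3 + 0·1 + 7·1 + 9·-2 + 0·1.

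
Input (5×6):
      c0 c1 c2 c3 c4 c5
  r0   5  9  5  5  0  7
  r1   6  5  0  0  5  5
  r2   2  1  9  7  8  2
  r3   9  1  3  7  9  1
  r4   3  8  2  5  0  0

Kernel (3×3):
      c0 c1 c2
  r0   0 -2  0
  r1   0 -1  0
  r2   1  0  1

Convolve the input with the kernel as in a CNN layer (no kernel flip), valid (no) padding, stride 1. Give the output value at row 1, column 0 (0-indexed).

The receptive field on the input at this output position is [6 5 0 / 2 1 9 / 9 1 3]. Elementwise product with the kernel and sum: 5·-2 + 1·-1 + 9·1 + 3·1.

1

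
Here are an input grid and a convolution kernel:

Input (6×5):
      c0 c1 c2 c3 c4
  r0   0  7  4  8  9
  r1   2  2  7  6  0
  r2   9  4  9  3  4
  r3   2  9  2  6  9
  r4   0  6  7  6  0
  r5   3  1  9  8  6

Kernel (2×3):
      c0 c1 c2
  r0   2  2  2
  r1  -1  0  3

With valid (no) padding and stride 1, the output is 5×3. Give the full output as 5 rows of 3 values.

41 54 35
40 35 29
48 41 57
47 46 27
50 61 35

Output[0,0]: The receptive field on the input at this output position is [0 7 4 / 2 2 7]. Elementwise product with the kernel and sum: 0·2 + 7·2 + 4·2 + 2·-1 + 7·3.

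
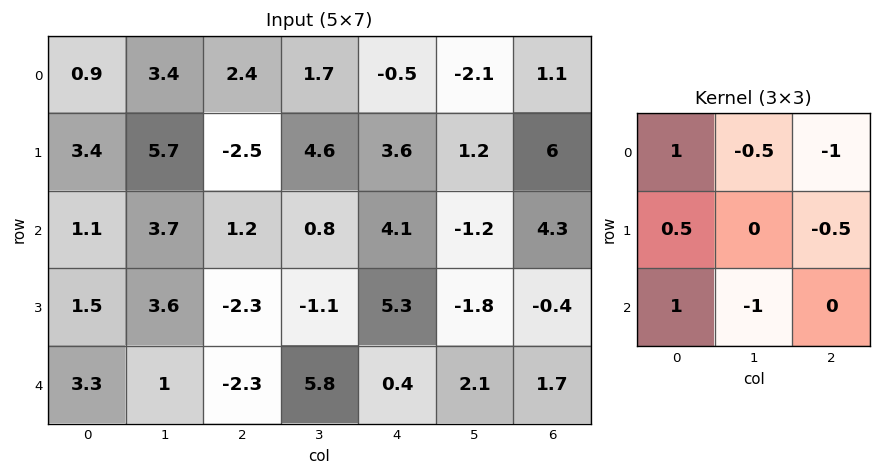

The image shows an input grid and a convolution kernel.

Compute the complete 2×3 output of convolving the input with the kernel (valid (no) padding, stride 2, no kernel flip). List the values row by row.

Output[0,0]: The receptive field on the input at this output position is [0.9 3.4 2.4 / 3.4 5.7 -2.5 / 1.1 3.7 1.2]. Elementwise product with the kernel and sum: 0.9·1 + 3.4·-0.5 + 2.4·-1 + 3.4·0.5 + -2.5·-0.5 + 1.1·1 + 3.7·-1.

-2.85 -0.6 3.55
2.25 -15.2 1.55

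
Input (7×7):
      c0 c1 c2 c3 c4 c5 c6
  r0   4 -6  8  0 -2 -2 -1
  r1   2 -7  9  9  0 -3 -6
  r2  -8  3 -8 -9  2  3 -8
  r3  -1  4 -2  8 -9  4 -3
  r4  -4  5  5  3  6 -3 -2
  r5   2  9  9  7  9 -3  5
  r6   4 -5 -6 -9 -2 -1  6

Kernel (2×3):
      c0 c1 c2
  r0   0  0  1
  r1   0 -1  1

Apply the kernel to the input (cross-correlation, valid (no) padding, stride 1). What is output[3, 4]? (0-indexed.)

The receptive field on the input at this output position is [-9 4 -3 / 6 -3 -2]. Elementwise product with the kernel and sum: -3·1 + -3·-1 + -2·1.

-2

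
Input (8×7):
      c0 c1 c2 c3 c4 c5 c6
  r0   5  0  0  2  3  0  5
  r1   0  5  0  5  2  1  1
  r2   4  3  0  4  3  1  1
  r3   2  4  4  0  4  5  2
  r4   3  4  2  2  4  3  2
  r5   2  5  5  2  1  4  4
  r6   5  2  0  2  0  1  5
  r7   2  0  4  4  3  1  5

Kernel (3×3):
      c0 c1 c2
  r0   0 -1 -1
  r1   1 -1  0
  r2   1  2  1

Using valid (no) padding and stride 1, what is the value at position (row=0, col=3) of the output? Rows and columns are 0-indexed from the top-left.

The receptive field on the input at this output position is [2 3 0 / 5 2 1 / 4 3 1]. Elementwise product with the kernel and sum: 3·-1 + 0·-1 + 5·1 + 2·-1 + 4·1 + 3·2 + 1·1.

11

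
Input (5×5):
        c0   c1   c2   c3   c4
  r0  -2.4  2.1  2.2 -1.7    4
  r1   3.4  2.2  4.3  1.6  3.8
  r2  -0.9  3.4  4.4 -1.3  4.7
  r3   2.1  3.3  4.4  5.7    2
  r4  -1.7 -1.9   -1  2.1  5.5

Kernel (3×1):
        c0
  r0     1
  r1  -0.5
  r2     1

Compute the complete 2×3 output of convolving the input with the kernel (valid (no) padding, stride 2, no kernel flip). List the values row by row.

Output[0,0]: The receptive field on the input at this output position is [-2.4 / 3.4 / -0.9]. Elementwise product with the kernel and sum: -2.4·1 + 3.4·-0.5 + -0.9·1.
Output[0,1]: The receptive field on the input at this output position is [2.2 / 4.3 / 4.4]. Elementwise product with the kernel and sum: 2.2·1 + 4.3·-0.5 + 4.4·1.

-5 4.45 6.8
-3.65 1.2 9.2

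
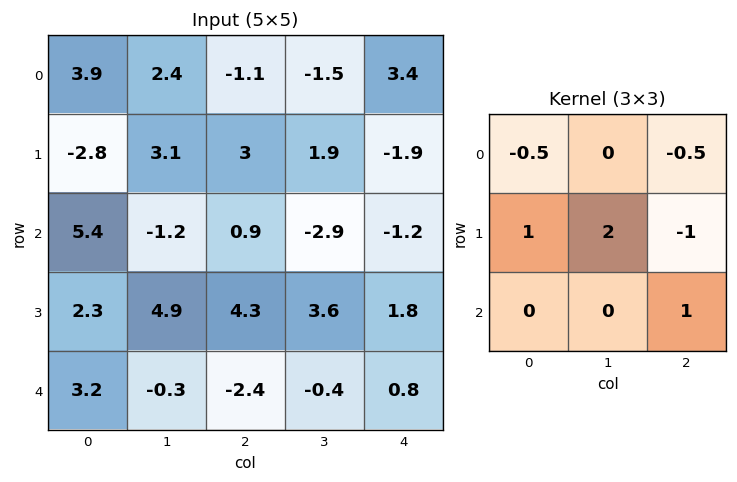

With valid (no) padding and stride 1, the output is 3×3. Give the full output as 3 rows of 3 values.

-0.1 3.85 6.35
6.3 4.6 -2.45
2.25 11.55 10.65

Output[0,0]: The receptive field on the input at this output position is [3.9 2.4 -1.1 / -2.8 3.1 3 / 5.4 -1.2 0.9]. Elementwise product with the kernel and sum: 3.9·-0.5 + -1.1·-0.5 + -2.8·1 + 3.1·2 + 3·-1 + 0.9·1.
Output[0,1]: The receptive field on the input at this output position is [2.4 -1.1 -1.5 / 3.1 3 1.9 / -1.2 0.9 -2.9]. Elementwise product with the kernel and sum: 2.4·-0.5 + -1.5·-0.5 + 3.1·1 + 3·2 + 1.9·-1 + -2.9·1.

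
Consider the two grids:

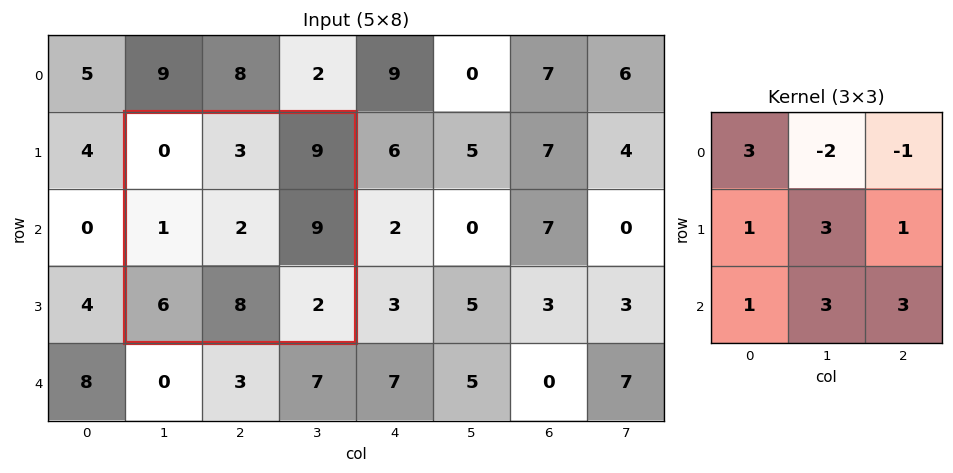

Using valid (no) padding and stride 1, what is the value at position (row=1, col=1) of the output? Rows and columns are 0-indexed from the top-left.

The receptive field on the input at this output position is [0 3 9 / 1 2 9 / 6 8 2]. Elementwise product with the kernel and sum: 0·3 + 3·-2 + 9·-1 + 1·1 + 2·3 + 9·1 + 6·1 + 8·3 + 2·3.

37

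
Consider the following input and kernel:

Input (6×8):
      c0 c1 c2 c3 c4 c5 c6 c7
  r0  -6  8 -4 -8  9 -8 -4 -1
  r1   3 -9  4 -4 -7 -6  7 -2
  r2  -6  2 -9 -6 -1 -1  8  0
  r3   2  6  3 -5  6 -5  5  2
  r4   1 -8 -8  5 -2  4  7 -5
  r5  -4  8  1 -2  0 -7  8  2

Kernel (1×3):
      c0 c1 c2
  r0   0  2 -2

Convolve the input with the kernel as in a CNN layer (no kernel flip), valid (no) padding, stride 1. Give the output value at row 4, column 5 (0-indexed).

The receptive field on the input at this output position is [4 7 -5]. Elementwise product with the kernel and sum: 7·2 + -5·-2.

24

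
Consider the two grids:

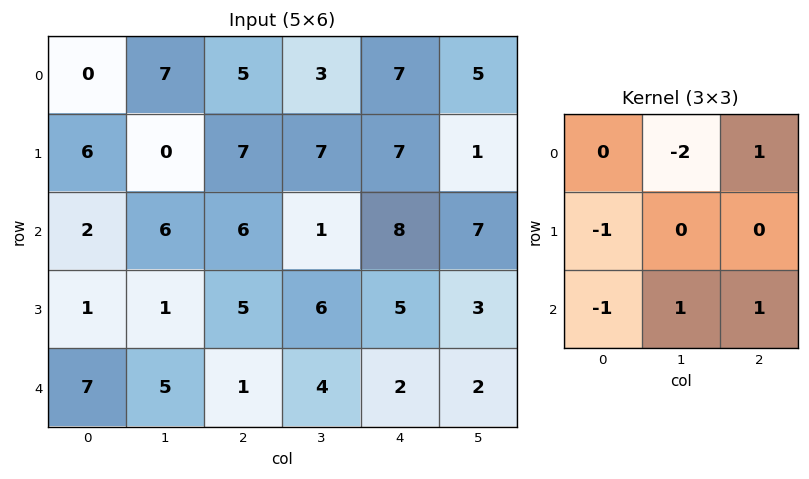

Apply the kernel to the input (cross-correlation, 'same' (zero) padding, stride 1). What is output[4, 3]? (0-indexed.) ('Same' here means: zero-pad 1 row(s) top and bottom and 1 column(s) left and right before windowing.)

The receptive field on the zero-padded input at this output position is [5 6 5 / 1 4 2 / 0 0 0]. Elementwise product with the kernel and sum: 6·-2 + 5·1 + 1·-1 + 0·-1 + 0·1 + 0·1.

-8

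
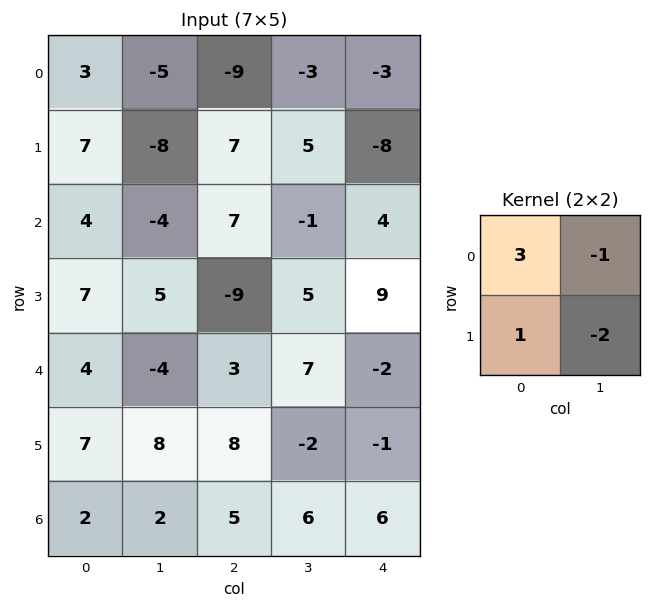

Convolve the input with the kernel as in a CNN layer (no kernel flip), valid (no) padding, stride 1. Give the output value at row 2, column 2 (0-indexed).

3

The receptive field on the input at this output position is [7 -1 / -9 5]. Elementwise product with the kernel and sum: 7·3 + -1·-1 + -9·1 + 5·-2.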